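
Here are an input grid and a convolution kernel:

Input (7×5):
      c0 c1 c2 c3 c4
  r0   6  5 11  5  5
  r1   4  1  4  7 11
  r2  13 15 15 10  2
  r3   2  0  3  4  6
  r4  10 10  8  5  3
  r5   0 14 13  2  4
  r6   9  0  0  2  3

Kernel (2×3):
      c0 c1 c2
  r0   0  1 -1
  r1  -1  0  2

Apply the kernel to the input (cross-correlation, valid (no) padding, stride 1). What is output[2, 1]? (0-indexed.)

The receptive field on the input at this output position is [15 15 10 / 0 3 4]. Elementwise product with the kernel and sum: 15·1 + 10·-1 + 0·-1 + 4·2.

13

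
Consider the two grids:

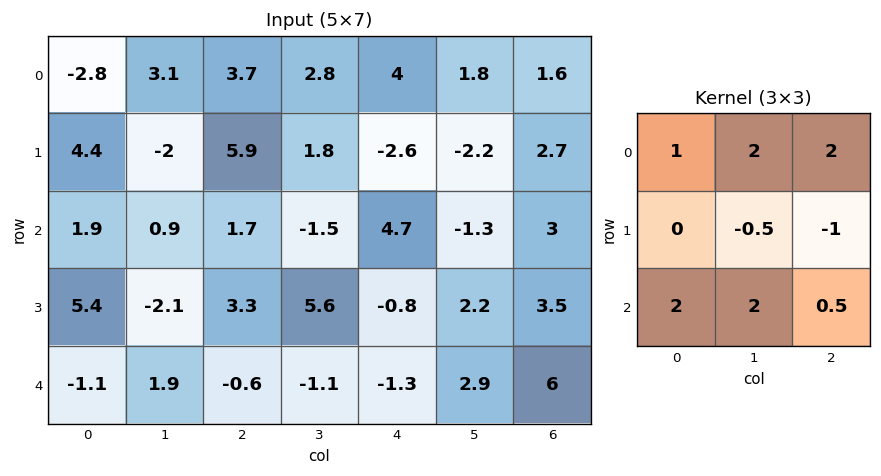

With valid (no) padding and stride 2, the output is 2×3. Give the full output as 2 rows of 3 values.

12.35 21.75 17.5
6.15 2.05 9.7

Output[0,0]: The receptive field on the input at this output position is [-2.8 3.1 3.7 / 4.4 -2 5.9 / 1.9 0.9 1.7]. Elementwise product with the kernel and sum: -2.8·1 + 3.1·2 + 3.7·2 + -2·-0.5 + 5.9·-1 + 1.9·2 + 0.9·2 + 1.7·0.5.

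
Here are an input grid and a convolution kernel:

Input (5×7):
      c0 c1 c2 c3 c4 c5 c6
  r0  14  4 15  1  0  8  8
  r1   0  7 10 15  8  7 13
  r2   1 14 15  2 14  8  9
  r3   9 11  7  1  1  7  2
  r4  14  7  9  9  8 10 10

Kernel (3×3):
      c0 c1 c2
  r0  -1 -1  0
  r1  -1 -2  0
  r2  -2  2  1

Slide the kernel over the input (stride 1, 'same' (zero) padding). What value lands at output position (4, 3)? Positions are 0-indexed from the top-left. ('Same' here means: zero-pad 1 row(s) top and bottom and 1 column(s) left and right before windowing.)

-35

The receptive field on the zero-padded input at this output position is [7 1 1 / 9 9 8 / 0 0 0]. Elementwise product with the kernel and sum: 7·-1 + 1·-1 + 9·-1 + 9·-2 + 0·-2 + 0·2 + 0·1.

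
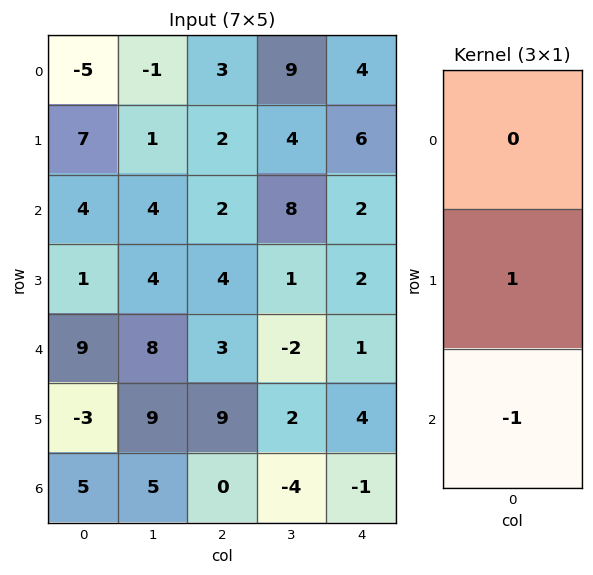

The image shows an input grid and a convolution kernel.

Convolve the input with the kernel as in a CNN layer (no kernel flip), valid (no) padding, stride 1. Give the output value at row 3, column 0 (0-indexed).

12

The receptive field on the input at this output position is [1 / 9 / -3]. Elementwise product with the kernel and sum: 9·1 + -3·-1.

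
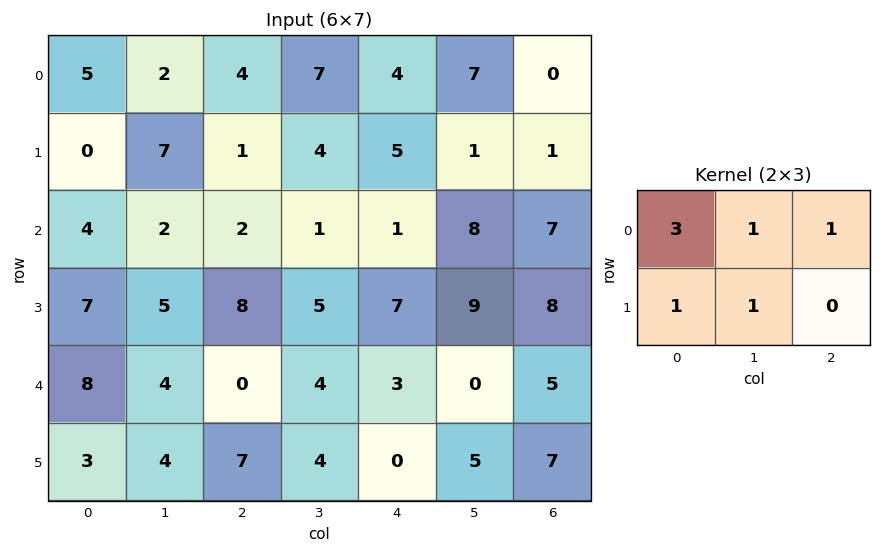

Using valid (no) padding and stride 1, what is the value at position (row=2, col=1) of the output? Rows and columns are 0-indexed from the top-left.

22

The receptive field on the input at this output position is [2 2 1 / 5 8 5]. Elementwise product with the kernel and sum: 2·3 + 2·1 + 1·1 + 5·1 + 8·1.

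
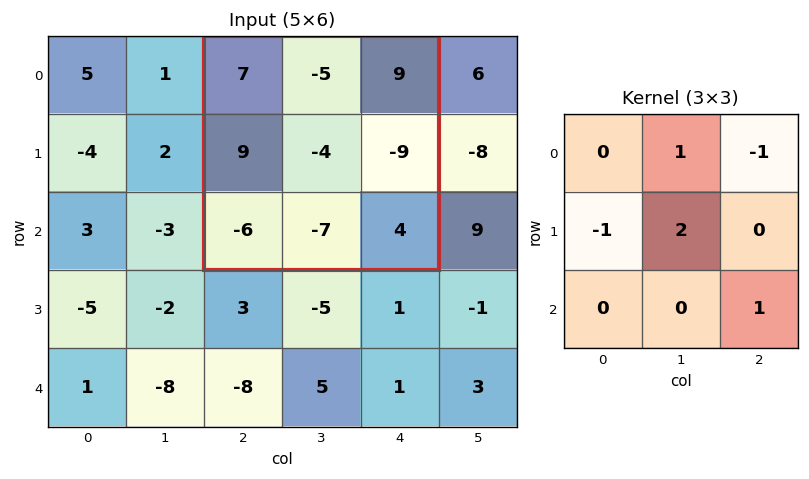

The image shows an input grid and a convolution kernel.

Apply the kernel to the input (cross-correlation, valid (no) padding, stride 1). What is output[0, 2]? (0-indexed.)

-27

The receptive field on the input at this output position is [7 -5 9 / 9 -4 -9 / -6 -7 4]. Elementwise product with the kernel and sum: -5·1 + 9·-1 + 9·-1 + -4·2 + 4·1.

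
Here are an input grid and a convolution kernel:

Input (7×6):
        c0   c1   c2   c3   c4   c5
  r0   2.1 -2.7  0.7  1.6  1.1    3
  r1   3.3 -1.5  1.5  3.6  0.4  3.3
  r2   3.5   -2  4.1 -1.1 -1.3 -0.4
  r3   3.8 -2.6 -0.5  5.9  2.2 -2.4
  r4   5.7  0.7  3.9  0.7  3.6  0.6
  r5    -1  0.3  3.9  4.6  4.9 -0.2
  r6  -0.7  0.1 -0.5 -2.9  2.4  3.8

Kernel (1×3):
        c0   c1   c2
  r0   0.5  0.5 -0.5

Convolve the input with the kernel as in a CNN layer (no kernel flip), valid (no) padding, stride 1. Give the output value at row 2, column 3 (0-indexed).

The receptive field on the input at this output position is [-1.1 -1.3 -0.4]. Elementwise product with the kernel and sum: -1.1·0.5 + -1.3·0.5 + -0.4·-0.5.

-1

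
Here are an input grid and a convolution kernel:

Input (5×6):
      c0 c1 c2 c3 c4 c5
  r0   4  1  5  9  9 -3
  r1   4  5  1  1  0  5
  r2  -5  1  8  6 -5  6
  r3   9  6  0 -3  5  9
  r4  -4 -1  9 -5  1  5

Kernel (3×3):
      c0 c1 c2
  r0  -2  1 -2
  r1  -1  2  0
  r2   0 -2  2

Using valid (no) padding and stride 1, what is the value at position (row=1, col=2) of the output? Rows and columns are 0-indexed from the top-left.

The receptive field on the input at this output position is [1 1 0 / 8 6 -5 / 0 -3 5]. Elementwise product with the kernel and sum: 1·-2 + 1·1 + 0·-2 + 8·-1 + 6·2 + -3·-2 + 5·2.

19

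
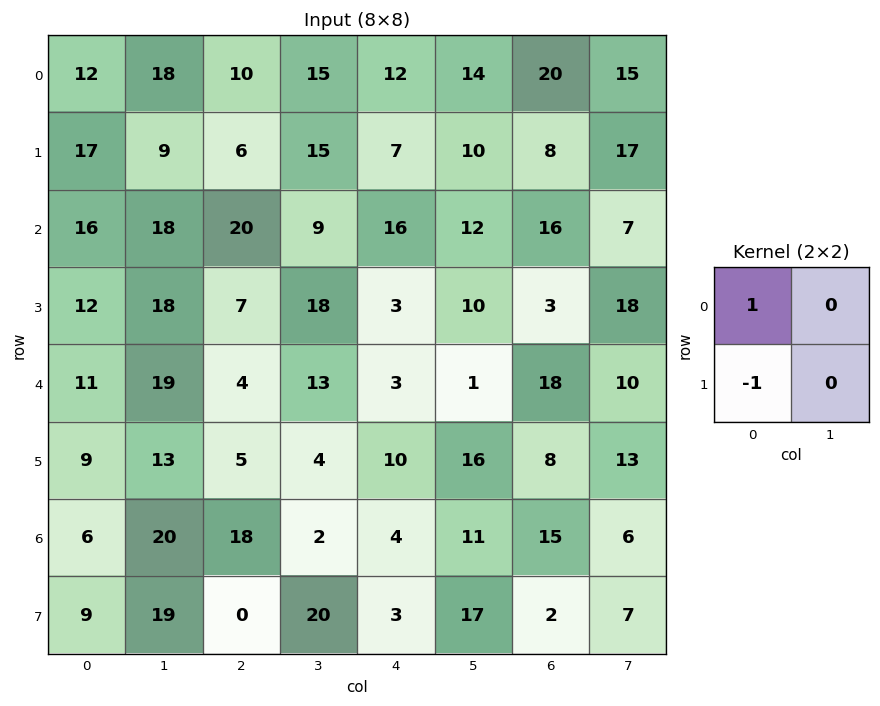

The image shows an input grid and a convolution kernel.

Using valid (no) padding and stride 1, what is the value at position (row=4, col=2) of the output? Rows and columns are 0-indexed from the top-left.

The receptive field on the input at this output position is [4 13 / 5 4]. Elementwise product with the kernel and sum: 4·1 + 5·-1.

-1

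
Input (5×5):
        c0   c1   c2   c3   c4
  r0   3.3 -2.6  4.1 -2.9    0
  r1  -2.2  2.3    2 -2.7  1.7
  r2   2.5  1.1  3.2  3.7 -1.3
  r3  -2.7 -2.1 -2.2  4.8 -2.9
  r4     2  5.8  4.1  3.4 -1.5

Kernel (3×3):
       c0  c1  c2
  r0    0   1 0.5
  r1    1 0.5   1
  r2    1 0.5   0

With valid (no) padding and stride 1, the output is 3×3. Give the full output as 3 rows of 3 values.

3.45 5.95 4.5
5.8 3.85 2.1
1.65 14.5 6.15

Output[0,0]: The receptive field on the input at this output position is [3.3 -2.6 4.1 / -2.2 2.3 2 / 2.5 1.1 3.2]. Elementwise product with the kernel and sum: -2.6·1 + 4.1·0.5 + -2.2·1 + 2.3·0.5 + 2·1 + 2.5·1 + 1.1·0.5.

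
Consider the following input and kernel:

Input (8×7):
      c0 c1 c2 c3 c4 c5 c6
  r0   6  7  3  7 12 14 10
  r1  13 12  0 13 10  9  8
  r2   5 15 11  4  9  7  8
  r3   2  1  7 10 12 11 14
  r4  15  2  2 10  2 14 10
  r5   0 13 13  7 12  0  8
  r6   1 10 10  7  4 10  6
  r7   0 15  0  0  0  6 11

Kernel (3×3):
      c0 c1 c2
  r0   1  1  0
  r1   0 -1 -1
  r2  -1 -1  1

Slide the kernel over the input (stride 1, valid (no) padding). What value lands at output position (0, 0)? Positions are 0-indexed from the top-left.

The receptive field on the input at this output position is [6 7 3 / 13 12 0 / 5 15 11]. Elementwise product with the kernel and sum: 6·1 + 7·1 + 12·-1 + 0·-1 + 5·-1 + 15·-1 + 11·1.

-8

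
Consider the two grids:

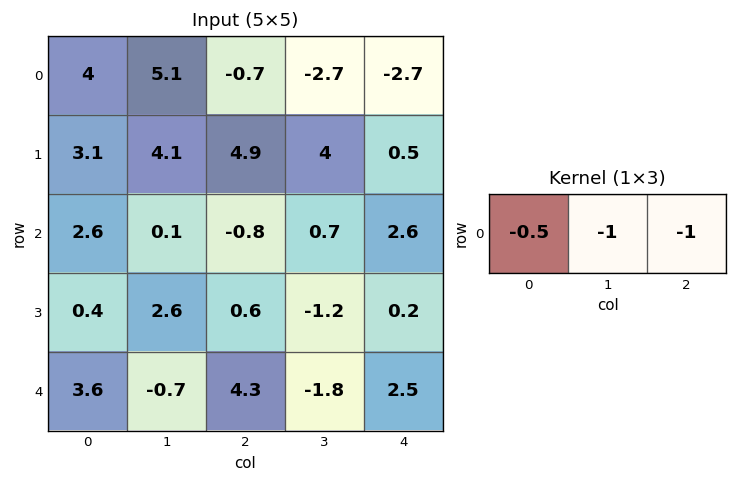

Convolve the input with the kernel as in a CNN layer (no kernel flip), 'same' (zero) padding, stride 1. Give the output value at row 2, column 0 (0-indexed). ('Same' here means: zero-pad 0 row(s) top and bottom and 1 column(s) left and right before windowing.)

-2.7

The receptive field on the zero-padded input at this output position is [0 2.6 0.1]. Elementwise product with the kernel and sum: 0·-0.5 + 2.6·-1 + 0.1·-1.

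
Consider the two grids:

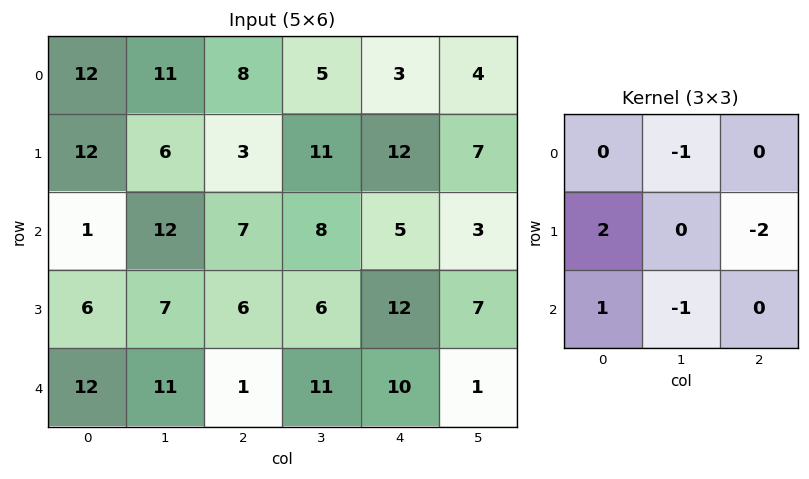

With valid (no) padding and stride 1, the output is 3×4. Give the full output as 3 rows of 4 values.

-4 -13 -24 8
-19 6 -7 -8
-11 5 -30 -6

Output[0,0]: The receptive field on the input at this output position is [12 11 8 / 12 6 3 / 1 12 7]. Elementwise product with the kernel and sum: 11·-1 + 12·2 + 3·-2 + 1·1 + 12·-1.
Output[0,1]: The receptive field on the input at this output position is [11 8 5 / 6 3 11 / 12 7 8]. Elementwise product with the kernel and sum: 8·-1 + 6·2 + 11·-2 + 12·1 + 7·-1.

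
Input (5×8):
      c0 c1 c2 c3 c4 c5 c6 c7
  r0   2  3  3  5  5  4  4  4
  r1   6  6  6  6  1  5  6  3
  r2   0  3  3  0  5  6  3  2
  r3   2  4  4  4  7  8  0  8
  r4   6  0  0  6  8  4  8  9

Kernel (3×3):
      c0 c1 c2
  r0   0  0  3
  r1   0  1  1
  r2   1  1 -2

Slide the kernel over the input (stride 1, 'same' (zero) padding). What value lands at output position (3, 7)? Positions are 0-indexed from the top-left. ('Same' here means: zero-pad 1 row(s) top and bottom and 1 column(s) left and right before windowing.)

The receptive field on the zero-padded input at this output position is [3 2 0 / 0 8 0 / 8 9 0]. Elementwise product with the kernel and sum: 0·3 + 8·1 + 0·1 + 8·1 + 9·1 + 0·-2.

25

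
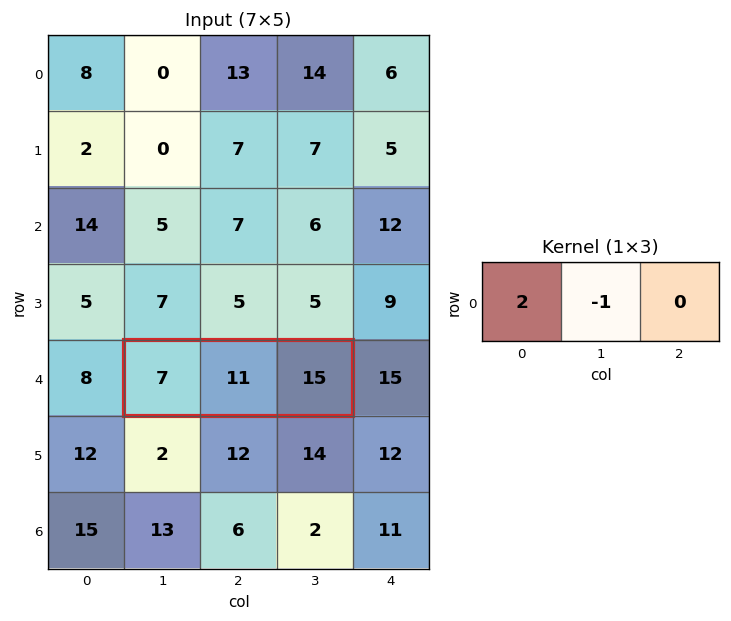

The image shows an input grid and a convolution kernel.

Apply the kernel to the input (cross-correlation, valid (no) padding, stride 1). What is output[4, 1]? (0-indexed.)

The receptive field on the input at this output position is [7 11 15]. Elementwise product with the kernel and sum: 7·2 + 11·-1.

3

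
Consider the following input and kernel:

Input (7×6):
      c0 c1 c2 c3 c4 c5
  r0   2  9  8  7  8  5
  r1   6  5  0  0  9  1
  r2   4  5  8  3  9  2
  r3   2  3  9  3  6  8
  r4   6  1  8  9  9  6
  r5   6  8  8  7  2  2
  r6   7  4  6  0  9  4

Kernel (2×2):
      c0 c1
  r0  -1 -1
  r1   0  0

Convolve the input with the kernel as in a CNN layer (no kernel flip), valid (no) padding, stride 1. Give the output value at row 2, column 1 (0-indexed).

-13

The receptive field on the input at this output position is [5 8 / 3 9]. Elementwise product with the kernel and sum: 5·-1 + 8·-1.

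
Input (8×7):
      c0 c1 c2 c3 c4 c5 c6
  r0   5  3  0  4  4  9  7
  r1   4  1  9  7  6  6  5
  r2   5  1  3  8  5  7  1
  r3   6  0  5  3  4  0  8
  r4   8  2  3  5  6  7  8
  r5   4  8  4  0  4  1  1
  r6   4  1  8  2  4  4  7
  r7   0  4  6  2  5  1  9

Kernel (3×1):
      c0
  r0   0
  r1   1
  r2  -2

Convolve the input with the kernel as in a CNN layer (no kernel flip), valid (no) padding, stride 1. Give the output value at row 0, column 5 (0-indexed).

-8

The receptive field on the input at this output position is [9 / 6 / 7]. Elementwise product with the kernel and sum: 6·1 + 7·-2.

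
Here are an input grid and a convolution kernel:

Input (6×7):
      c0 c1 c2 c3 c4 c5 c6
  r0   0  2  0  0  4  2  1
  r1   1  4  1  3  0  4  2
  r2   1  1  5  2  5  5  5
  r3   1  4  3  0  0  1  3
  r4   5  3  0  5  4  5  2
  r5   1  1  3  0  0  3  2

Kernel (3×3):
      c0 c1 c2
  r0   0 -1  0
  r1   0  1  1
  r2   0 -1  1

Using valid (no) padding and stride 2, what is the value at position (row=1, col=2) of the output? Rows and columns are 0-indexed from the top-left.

-4

The receptive field on the input at this output position is [5 5 5 / 0 1 3 / 4 5 2]. Elementwise product with the kernel and sum: 5·-1 + 1·1 + 3·1 + 5·-1 + 2·1.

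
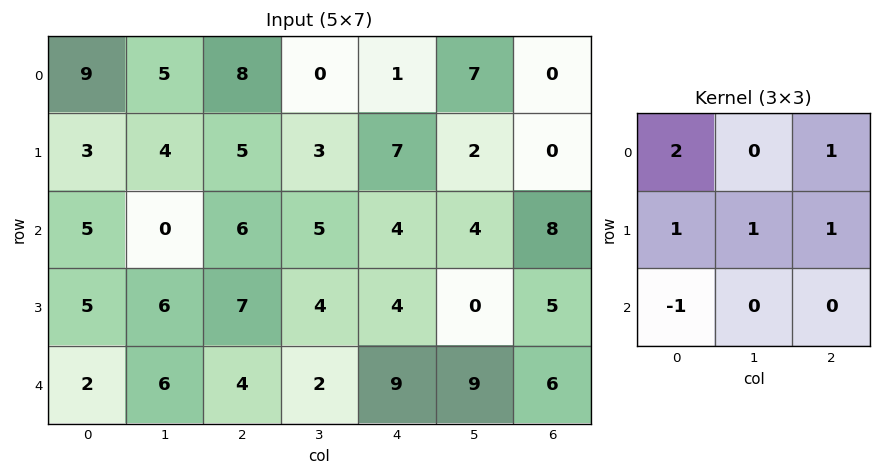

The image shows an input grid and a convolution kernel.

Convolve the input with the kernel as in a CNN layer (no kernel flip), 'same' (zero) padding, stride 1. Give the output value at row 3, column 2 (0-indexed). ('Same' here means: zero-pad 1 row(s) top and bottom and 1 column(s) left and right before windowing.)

16

The receptive field on the zero-padded input at this output position is [0 6 5 / 6 7 4 / 6 4 2]. Elementwise product with the kernel and sum: 0·2 + 5·1 + 6·1 + 7·1 + 4·1 + 6·-1.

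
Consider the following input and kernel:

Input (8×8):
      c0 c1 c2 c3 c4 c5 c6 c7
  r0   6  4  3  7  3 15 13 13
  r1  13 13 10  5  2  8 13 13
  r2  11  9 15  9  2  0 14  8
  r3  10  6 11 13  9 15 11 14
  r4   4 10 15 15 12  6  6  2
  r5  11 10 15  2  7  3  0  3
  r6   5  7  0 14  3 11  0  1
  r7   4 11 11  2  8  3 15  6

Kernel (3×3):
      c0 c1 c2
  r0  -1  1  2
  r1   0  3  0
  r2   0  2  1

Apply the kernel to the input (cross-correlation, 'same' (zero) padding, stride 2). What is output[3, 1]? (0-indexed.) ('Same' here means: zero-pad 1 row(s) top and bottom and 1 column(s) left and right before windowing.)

The receptive field on the zero-padded input at this output position is [10 15 2 / 7 0 14 / 11 11 2]. Elementwise product with the kernel and sum: 10·-1 + 15·1 + 2·2 + 0·3 + 11·2 + 2·1.

33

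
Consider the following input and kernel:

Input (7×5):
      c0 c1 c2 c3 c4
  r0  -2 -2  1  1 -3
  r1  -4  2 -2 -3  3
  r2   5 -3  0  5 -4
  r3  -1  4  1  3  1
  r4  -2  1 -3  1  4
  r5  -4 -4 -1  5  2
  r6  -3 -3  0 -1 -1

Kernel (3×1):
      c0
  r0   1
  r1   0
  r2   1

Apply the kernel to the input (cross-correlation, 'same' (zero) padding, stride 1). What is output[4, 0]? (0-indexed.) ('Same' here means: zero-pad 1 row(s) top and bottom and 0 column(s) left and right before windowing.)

The receptive field on the zero-padded input at this output position is [-1 / -2 / -4]. Elementwise product with the kernel and sum: -1·1 + -4·1.

-5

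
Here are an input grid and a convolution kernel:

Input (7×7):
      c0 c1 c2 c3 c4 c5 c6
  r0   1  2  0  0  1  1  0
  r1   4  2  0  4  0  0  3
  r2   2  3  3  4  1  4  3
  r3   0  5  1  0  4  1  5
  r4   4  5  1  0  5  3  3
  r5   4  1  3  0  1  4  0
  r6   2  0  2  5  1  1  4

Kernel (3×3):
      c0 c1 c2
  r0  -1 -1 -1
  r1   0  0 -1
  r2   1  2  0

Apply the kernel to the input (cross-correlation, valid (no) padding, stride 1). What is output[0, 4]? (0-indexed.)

The receptive field on the input at this output position is [1 1 0 / 0 0 3 / 1 4 3]. Elementwise product with the kernel and sum: 1·-1 + 1·-1 + 0·-1 + 3·-1 + 1·1 + 4·2.

4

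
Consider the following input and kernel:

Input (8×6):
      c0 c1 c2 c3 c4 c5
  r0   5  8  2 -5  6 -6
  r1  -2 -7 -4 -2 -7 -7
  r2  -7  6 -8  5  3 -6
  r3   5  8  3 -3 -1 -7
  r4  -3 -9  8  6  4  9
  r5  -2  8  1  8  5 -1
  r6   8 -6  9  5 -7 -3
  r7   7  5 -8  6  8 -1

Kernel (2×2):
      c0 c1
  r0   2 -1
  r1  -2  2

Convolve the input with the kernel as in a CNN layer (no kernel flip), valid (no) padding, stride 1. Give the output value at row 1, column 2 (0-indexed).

20

The receptive field on the input at this output position is [-4 -2 / -8 5]. Elementwise product with the kernel and sum: -4·2 + -2·-1 + -8·-2 + 5·2.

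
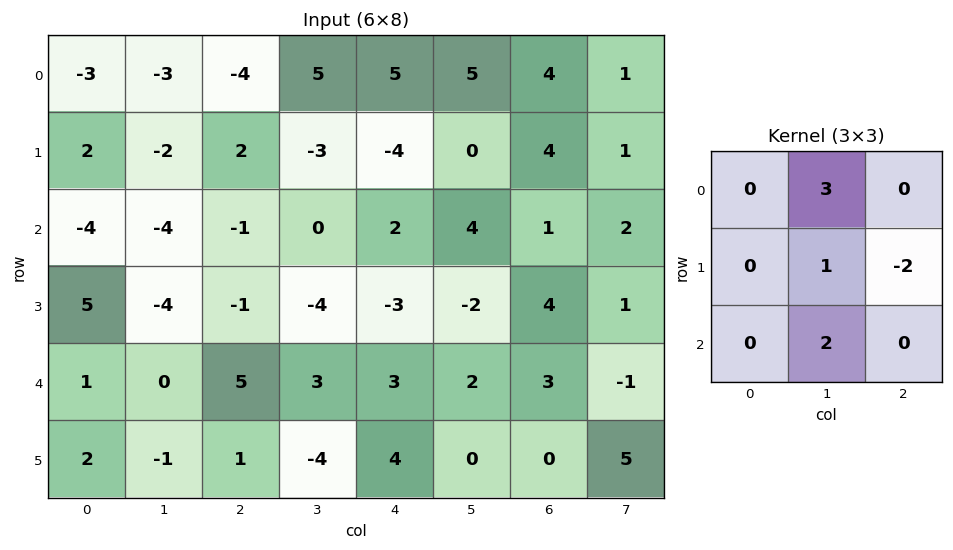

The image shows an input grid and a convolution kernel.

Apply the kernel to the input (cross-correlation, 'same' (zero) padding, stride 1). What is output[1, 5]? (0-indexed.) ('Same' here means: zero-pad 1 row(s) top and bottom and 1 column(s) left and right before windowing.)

The receptive field on the zero-padded input at this output position is [5 5 4 / -4 0 4 / 2 4 1]. Elementwise product with the kernel and sum: 5·3 + 0·1 + 4·-2 + 4·2.

15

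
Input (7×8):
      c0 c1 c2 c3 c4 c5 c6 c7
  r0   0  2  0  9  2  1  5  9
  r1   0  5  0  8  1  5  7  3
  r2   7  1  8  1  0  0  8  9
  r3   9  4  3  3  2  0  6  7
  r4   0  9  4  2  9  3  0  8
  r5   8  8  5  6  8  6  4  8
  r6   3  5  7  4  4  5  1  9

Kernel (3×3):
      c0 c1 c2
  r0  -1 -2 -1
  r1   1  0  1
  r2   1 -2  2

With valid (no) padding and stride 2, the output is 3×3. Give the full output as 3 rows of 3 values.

Output[0,0]: The receptive field on the input at this output position is [0 2 0 / 0 5 0 / 7 1 8]. Elementwise product with the kernel and sum: 0·-1 + 2·-2 + 0·-1 + 0·1 + 0·1 + 7·1 + 1·-2 + 8·2.

17 -13 15
-15 13 3
-2 3 -7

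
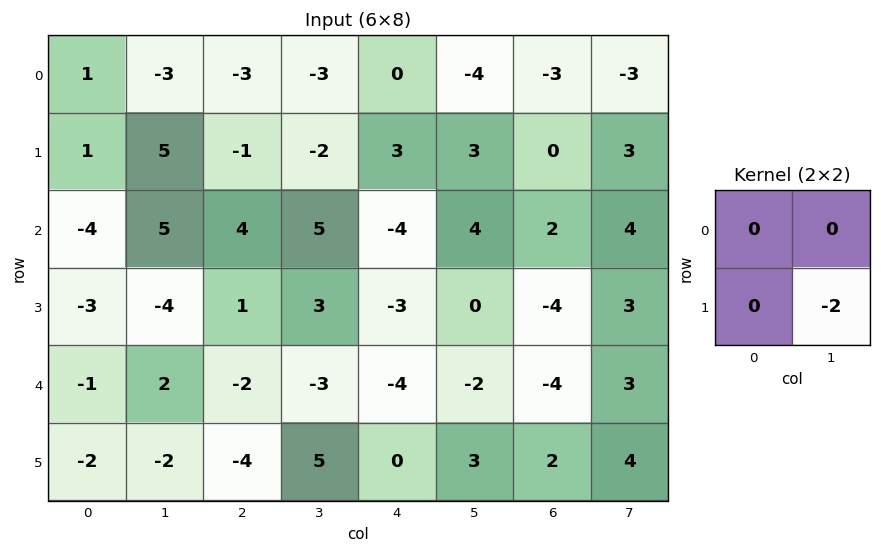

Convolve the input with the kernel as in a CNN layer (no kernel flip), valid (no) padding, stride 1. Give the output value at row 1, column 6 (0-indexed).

The receptive field on the input at this output position is [0 3 / 2 4]. Elementwise product with the kernel and sum: 4·-2.

-8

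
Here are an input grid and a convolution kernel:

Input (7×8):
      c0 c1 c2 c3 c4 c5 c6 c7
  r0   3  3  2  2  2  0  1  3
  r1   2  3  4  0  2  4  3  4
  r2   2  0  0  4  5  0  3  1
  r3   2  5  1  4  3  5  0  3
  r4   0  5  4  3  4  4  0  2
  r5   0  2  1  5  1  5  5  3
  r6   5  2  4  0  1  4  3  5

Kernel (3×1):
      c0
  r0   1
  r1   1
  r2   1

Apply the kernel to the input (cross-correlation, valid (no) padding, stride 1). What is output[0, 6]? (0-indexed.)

The receptive field on the input at this output position is [1 / 3 / 3]. Elementwise product with the kernel and sum: 1·1 + 3·1 + 3·1.

7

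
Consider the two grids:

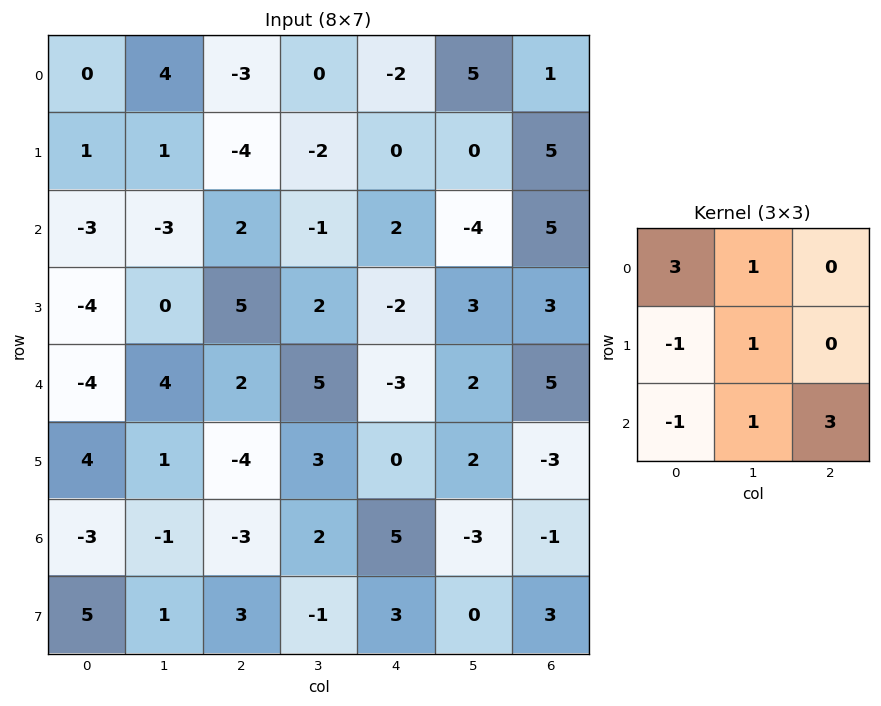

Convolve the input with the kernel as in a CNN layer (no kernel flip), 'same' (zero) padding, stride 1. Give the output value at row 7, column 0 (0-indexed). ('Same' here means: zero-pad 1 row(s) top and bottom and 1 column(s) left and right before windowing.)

The receptive field on the zero-padded input at this output position is [0 -3 -1 / 0 5 1 / 0 0 0]. Elementwise product with the kernel and sum: 0·3 + -3·1 + 0·-1 + 5·1 + 0·-1 + 0·1 + 0·3.

2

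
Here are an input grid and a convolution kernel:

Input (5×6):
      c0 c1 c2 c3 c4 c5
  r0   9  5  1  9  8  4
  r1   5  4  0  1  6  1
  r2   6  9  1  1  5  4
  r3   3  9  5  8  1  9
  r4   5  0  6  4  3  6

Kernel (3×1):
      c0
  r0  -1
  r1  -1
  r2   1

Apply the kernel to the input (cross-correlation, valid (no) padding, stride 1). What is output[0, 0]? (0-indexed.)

The receptive field on the input at this output position is [9 / 5 / 6]. Elementwise product with the kernel and sum: 9·-1 + 5·-1 + 6·1.

-8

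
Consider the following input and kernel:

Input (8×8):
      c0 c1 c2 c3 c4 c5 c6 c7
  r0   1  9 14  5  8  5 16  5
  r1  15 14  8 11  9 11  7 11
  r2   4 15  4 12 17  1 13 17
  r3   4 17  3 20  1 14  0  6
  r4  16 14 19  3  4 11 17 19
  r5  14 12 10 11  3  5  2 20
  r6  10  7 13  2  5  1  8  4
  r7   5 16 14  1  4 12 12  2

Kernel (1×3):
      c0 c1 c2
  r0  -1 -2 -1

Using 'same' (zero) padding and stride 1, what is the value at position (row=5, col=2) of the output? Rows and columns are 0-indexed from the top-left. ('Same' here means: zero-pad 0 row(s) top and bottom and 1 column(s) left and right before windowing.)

-43

The receptive field on the zero-padded input at this output position is [12 10 11]. Elementwise product with the kernel and sum: 12·-1 + 10·-2 + 11·-1.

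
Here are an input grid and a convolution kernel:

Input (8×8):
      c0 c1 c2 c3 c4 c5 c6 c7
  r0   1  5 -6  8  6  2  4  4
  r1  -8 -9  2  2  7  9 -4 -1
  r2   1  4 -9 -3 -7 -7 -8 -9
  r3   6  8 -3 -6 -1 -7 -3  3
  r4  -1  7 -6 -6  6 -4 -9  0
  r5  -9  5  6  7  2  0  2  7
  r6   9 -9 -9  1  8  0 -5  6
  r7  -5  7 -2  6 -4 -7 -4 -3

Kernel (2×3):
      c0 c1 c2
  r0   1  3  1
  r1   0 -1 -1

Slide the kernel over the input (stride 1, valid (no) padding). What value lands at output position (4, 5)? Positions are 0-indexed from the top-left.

The receptive field on the input at this output position is [-4 -9 0 / 0 2 7]. Elementwise product with the kernel and sum: -4·1 + -9·3 + 0·1 + 2·-1 + 7·-1.

-40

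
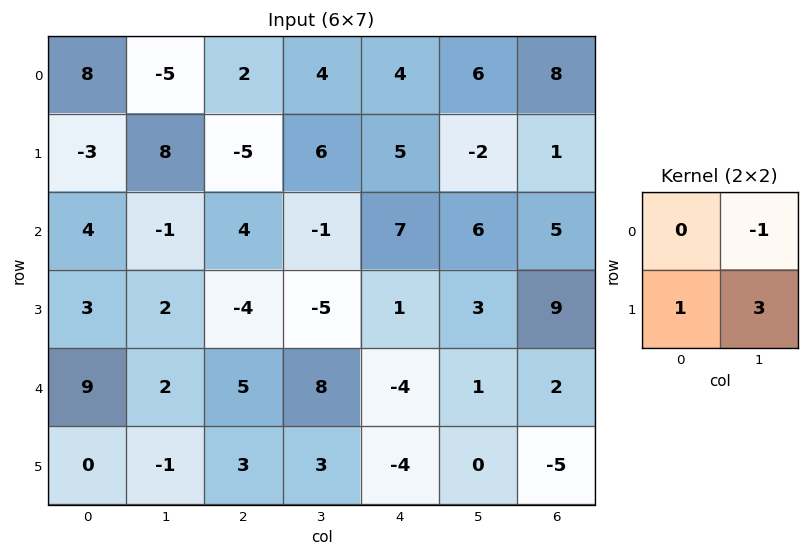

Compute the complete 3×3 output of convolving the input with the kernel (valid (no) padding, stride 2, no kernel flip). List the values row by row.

Output[0,0]: The receptive field on the input at this output position is [8 -5 / -3 8]. Elementwise product with the kernel and sum: -5·-1 + -3·1 + 8·3.

26 9 -7
10 -18 4
-5 4 -5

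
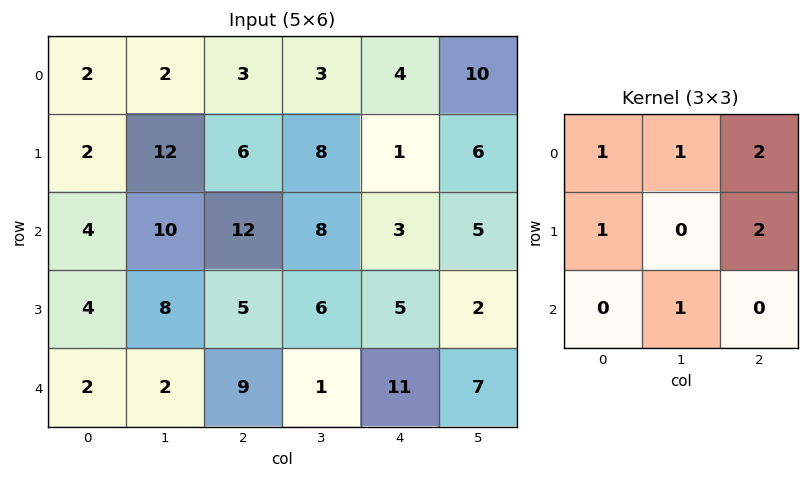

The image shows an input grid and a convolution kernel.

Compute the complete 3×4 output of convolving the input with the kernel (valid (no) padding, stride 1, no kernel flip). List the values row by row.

34 51 30 50
62 65 40 44
54 67 42 42

Output[0,0]: The receptive field on the input at this output position is [2 2 3 / 2 12 6 / 4 10 12]. Elementwise product with the kernel and sum: 2·1 + 2·1 + 3·2 + 2·1 + 6·2 + 10·1.
Output[0,1]: The receptive field on the input at this output position is [2 3 3 / 12 6 8 / 10 12 8]. Elementwise product with the kernel and sum: 2·1 + 3·1 + 3·2 + 12·1 + 8·2 + 12·1.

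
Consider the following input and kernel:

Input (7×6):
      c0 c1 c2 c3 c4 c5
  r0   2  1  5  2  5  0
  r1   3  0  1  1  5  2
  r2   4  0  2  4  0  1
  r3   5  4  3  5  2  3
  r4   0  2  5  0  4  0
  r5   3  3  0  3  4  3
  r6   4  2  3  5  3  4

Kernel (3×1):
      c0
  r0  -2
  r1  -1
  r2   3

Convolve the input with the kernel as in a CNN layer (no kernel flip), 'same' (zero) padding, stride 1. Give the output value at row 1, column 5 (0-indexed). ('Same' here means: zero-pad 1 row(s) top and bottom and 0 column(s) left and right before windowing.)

The receptive field on the zero-padded input at this output position is [0 / 2 / 1]. Elementwise product with the kernel and sum: 0·-2 + 2·-1 + 1·3.

1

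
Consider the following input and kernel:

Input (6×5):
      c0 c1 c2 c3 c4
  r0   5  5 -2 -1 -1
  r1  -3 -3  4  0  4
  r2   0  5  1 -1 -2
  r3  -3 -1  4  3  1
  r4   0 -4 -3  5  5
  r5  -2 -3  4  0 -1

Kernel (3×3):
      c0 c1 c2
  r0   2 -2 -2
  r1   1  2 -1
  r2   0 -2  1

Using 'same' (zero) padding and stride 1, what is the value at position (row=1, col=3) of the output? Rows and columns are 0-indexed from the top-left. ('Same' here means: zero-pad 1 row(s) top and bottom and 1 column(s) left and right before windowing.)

0

The receptive field on the zero-padded input at this output position is [-2 -1 -1 / 4 0 4 / 1 -1 -2]. Elementwise product with the kernel and sum: -2·2 + -1·-2 + -1·-2 + 4·1 + 0·2 + 4·-1 + -1·-2 + -2·1.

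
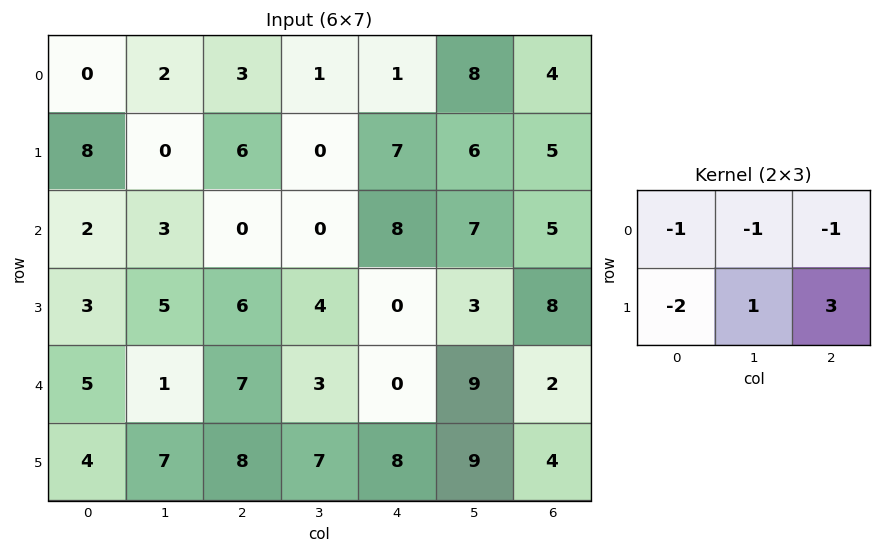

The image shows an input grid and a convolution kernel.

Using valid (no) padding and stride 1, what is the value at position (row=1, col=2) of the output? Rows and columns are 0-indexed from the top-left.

The receptive field on the input at this output position is [6 0 7 / 0 0 8]. Elementwise product with the kernel and sum: 6·-1 + 0·-1 + 7·-1 + 0·-2 + 0·1 + 8·3.

11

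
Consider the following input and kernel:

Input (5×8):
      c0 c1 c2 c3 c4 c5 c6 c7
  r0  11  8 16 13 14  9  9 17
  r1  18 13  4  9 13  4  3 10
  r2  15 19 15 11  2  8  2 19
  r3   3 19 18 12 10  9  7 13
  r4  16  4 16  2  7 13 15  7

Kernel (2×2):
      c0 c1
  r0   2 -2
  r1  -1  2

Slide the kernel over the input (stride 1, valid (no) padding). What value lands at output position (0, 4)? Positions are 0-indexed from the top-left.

5

The receptive field on the input at this output position is [14 9 / 13 4]. Elementwise product with the kernel and sum: 14·2 + 9·-2 + 13·-1 + 4·2.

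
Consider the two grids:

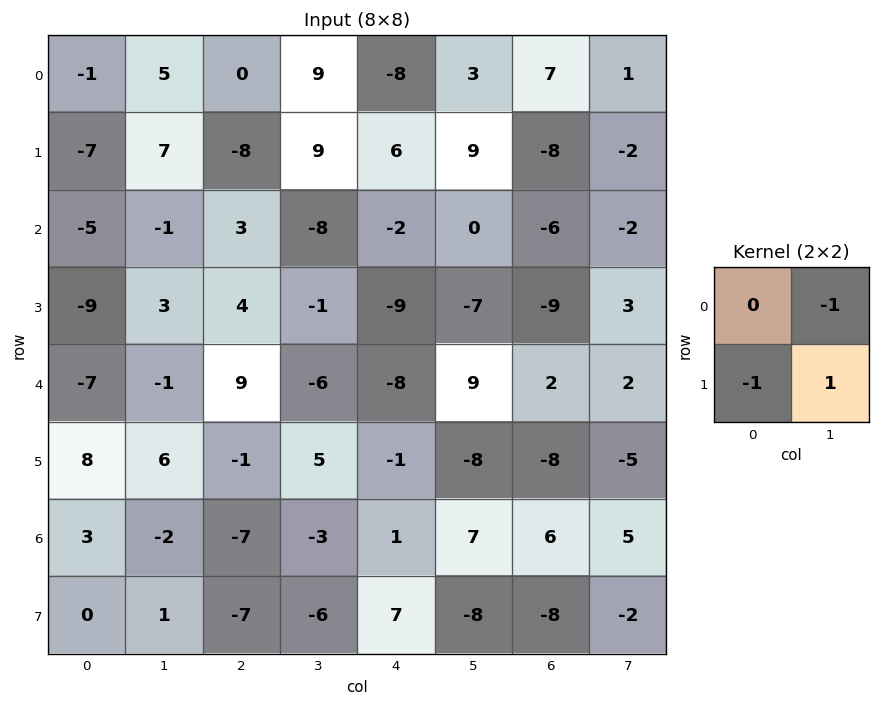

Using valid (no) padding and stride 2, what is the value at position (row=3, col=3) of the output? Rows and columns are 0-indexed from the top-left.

1

The receptive field on the input at this output position is [6 5 / -8 -2]. Elementwise product with the kernel and sum: 5·-1 + -8·-1 + -2·1.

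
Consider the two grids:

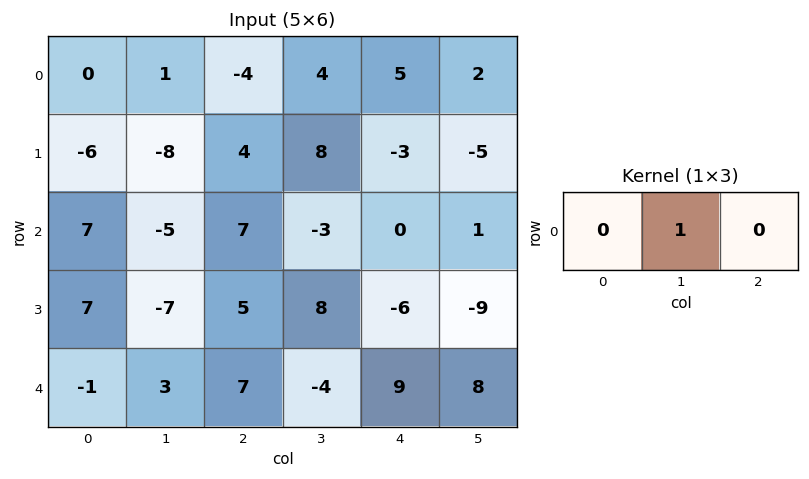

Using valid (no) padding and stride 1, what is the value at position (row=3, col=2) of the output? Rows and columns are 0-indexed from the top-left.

8

The receptive field on the input at this output position is [5 8 -6]. Elementwise product with the kernel and sum: 8·1.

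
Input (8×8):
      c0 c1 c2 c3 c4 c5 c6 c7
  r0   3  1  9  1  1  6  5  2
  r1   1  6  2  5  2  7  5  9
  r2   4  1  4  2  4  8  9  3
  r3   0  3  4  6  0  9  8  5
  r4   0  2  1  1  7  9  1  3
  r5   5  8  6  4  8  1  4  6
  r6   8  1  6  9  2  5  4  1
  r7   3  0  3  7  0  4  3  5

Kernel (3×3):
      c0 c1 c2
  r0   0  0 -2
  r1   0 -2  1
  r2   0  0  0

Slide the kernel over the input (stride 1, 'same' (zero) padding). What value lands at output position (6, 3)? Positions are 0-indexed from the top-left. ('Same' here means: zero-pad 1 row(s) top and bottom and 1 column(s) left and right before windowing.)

The receptive field on the zero-padded input at this output position is [6 4 8 / 6 9 2 / 3 7 0]. Elementwise product with the kernel and sum: 8·-2 + 9·-2 + 2·1.

-32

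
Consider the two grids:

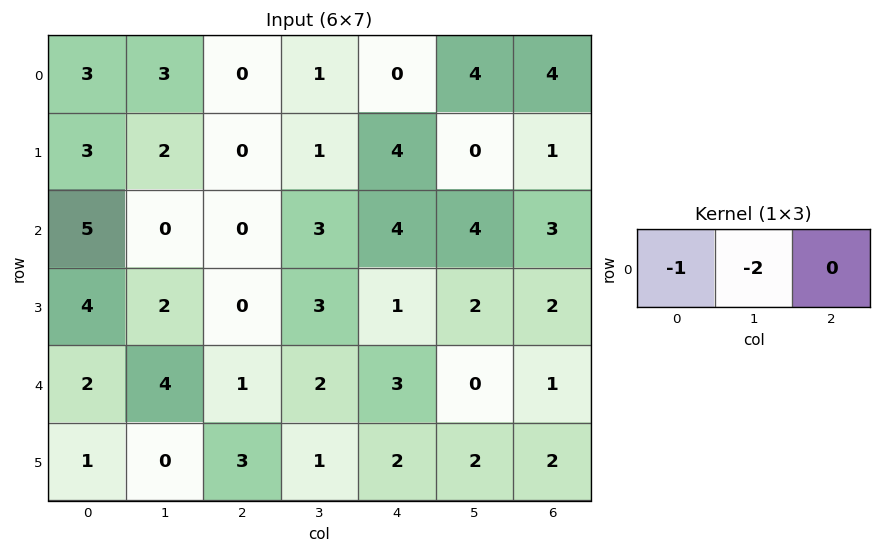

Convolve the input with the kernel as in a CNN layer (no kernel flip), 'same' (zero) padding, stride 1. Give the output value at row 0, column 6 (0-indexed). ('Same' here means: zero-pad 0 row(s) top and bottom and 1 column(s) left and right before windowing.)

The receptive field on the zero-padded input at this output position is [4 4 0]. Elementwise product with the kernel and sum: 4·-1 + 4·-2.

-12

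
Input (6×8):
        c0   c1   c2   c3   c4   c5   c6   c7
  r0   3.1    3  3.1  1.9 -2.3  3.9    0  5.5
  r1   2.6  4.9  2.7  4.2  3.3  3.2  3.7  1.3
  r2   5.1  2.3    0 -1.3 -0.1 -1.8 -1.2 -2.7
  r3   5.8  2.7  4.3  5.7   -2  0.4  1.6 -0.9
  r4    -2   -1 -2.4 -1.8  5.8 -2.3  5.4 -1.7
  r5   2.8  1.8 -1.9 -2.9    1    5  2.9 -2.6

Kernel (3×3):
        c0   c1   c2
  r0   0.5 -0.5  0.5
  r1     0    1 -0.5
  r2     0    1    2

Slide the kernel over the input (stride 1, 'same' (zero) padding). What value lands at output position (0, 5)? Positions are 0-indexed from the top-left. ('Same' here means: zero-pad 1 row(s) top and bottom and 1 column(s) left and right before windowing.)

14.5

The receptive field on the zero-padded input at this output position is [0 0 0 / -2.3 3.9 0 / 3.3 3.2 3.7]. Elementwise product with the kernel and sum: 0·0.5 + 0·-0.5 + 0·0.5 + 3.9·1 + 0·-0.5 + 3.2·1 + 3.7·2.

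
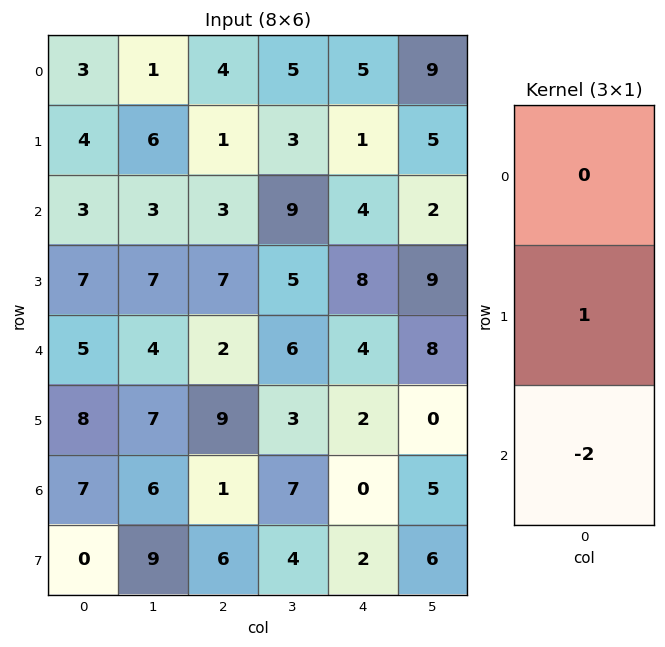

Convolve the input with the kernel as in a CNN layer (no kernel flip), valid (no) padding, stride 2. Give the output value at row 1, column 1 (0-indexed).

3

The receptive field on the input at this output position is [3 / 7 / 2]. Elementwise product with the kernel and sum: 7·1 + 2·-2.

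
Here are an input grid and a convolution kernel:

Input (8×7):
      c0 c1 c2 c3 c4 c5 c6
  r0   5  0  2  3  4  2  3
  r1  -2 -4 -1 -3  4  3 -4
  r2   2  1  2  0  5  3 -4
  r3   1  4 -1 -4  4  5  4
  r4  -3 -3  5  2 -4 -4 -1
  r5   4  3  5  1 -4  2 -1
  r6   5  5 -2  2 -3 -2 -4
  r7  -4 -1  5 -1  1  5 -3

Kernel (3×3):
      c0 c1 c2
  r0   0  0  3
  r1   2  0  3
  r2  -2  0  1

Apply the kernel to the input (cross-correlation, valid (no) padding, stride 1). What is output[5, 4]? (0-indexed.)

-26

The receptive field on the input at this output position is [-4 2 -1 / -3 -2 -4 / 1 5 -3]. Elementwise product with the kernel and sum: -1·3 + -3·2 + -4·3 + 1·-2 + -3·1.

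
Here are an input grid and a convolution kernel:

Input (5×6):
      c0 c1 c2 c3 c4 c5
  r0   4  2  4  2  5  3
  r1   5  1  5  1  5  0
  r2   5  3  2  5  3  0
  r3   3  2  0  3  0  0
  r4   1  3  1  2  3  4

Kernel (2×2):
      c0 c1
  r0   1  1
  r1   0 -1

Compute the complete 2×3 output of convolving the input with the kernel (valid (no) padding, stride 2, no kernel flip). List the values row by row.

Output[0,0]: The receptive field on the input at this output position is [4 2 / 5 1]. Elementwise product with the kernel and sum: 4·1 + 2·1 + 1·-1.

5 5 8
6 4 3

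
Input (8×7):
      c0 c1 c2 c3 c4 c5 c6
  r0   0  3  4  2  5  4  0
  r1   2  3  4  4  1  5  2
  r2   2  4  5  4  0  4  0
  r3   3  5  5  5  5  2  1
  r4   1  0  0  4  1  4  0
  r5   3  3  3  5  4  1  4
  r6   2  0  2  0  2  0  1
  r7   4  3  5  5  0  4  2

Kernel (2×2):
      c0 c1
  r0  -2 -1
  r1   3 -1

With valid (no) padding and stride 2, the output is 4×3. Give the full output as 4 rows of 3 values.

Output[0,0]: The receptive field on the input at this output position is [0 3 / 2 3]. Elementwise product with the kernel and sum: 0·-2 + 3·-1 + 2·3 + 3·-1.
Output[0,1]: The receptive field on the input at this output position is [4 2 / 4 4]. Elementwise product with the kernel and sum: 4·-2 + 2·-1 + 4·3 + 4·-1.

0 -2 -16
-4 -4 9
4 0 5
5 6 -8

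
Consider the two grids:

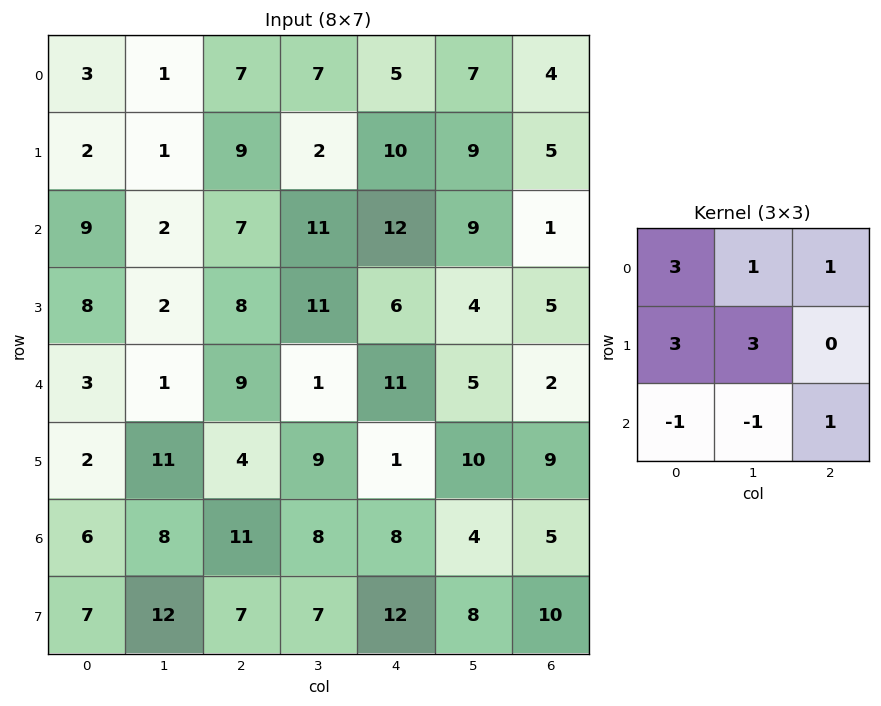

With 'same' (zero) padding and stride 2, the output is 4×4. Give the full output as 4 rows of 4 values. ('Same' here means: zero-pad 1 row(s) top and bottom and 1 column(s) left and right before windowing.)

Output[0,0]: The receptive field on the zero-padded input at this output position is [0 0 0 / 0 3 1 / 0 2 1]. Elementwise product with the kernel and sum: 0·3 + 0·1 + 0·1 + 0·3 + 3·3 + 0·-1 + 2·-1 + 1·1.

8 16 33 19
24 42 81 53
28 49 79 19
36 91 75 48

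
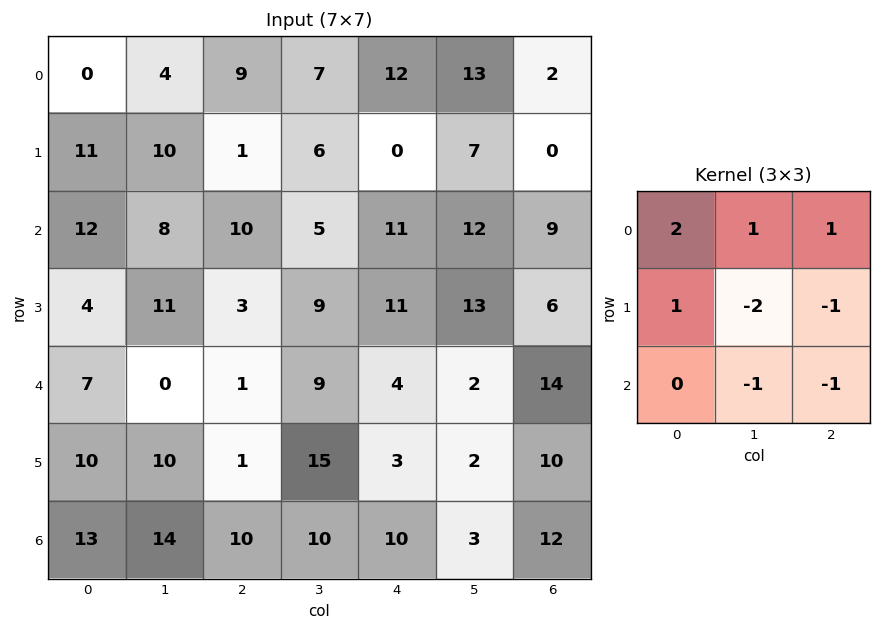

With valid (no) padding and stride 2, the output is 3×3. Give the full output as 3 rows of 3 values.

Output[0,0]: The receptive field on the input at this output position is [0 4 9 / 11 10 1 / 12 8 10]. Elementwise product with the kernel and sum: 0·2 + 4·1 + 9·1 + 11·1 + 10·-2 + 1·-1 + 8·-1 + 10·-1.

-15 10 4
20 -3 6
-20 -37 -2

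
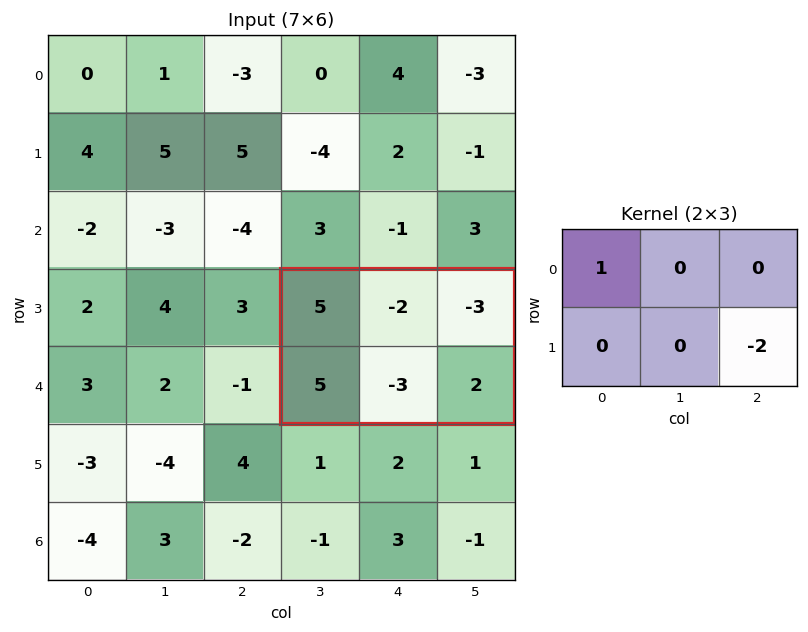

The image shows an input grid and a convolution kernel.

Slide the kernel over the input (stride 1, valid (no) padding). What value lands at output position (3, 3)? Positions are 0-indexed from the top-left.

1

The receptive field on the input at this output position is [5 -2 -3 / 5 -3 2]. Elementwise product with the kernel and sum: 5·1 + 2·-2.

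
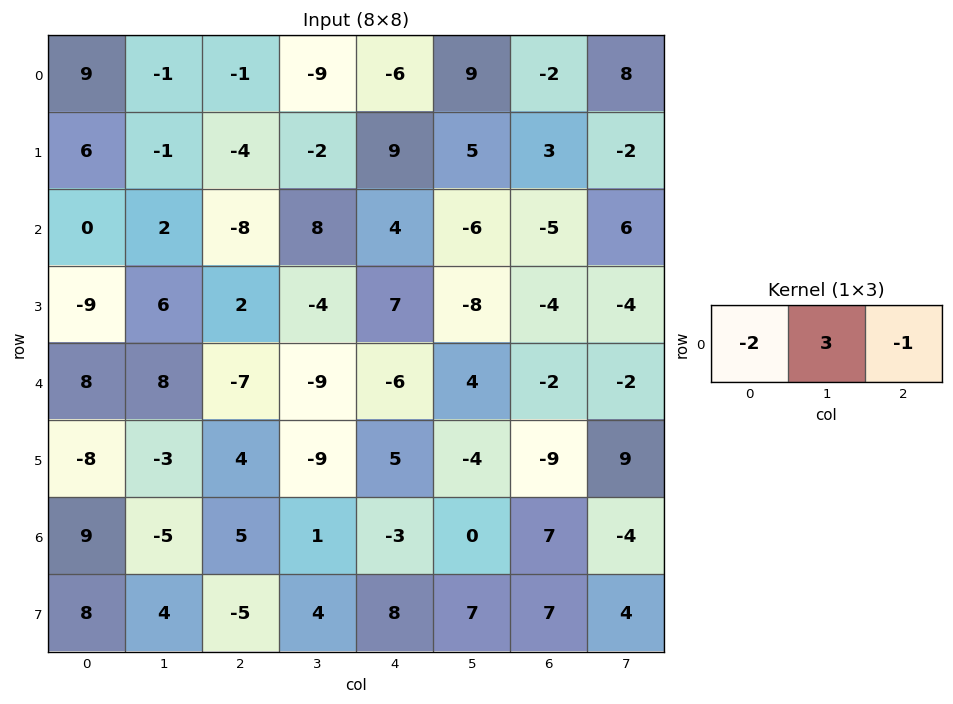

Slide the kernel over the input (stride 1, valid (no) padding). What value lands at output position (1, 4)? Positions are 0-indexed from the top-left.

The receptive field on the input at this output position is [9 5 3]. Elementwise product with the kernel and sum: 9·-2 + 5·3 + 3·-1.

-6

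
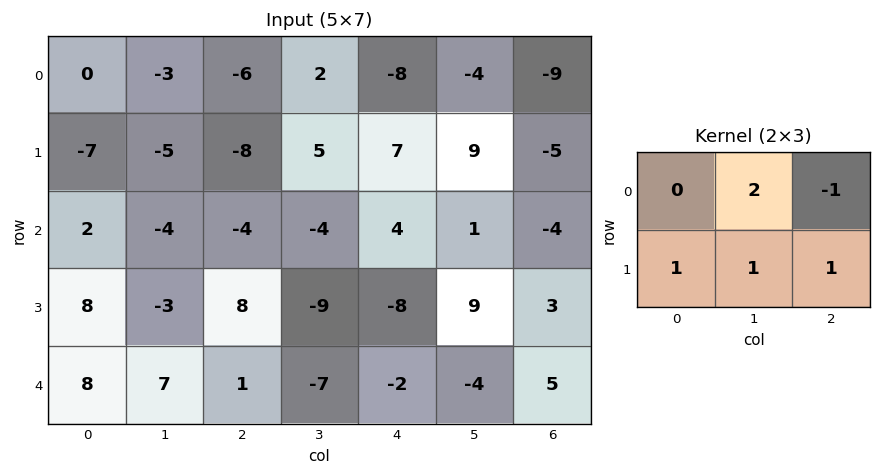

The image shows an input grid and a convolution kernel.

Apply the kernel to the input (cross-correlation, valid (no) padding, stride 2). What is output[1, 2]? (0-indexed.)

The receptive field on the input at this output position is [4 1 -4 / -8 9 3]. Elementwise product with the kernel and sum: 1·2 + -4·-1 + -8·1 + 9·1 + 3·1.

10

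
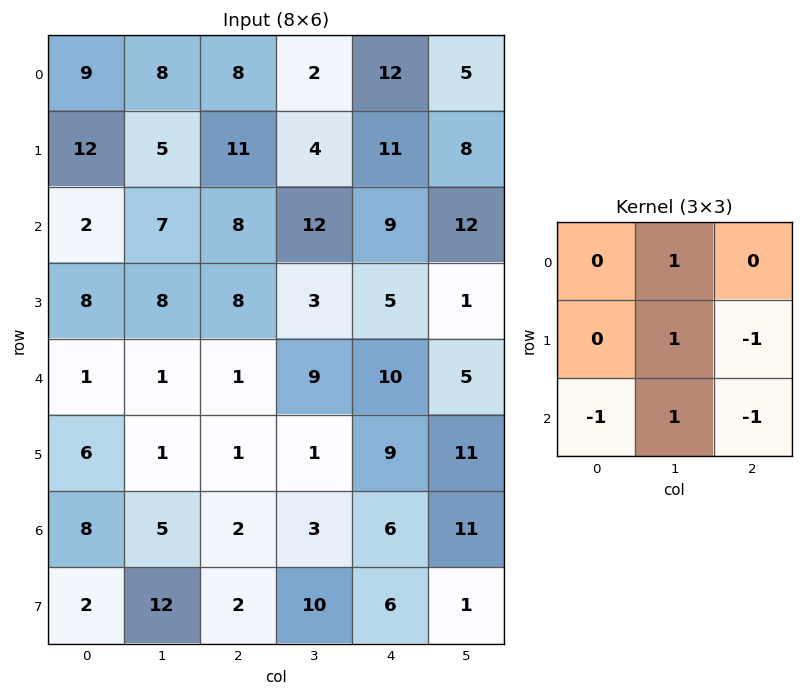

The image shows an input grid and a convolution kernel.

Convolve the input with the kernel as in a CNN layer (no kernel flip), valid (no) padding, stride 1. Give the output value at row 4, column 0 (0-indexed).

-4

The receptive field on the input at this output position is [1 1 1 / 6 1 1 / 8 5 2]. Elementwise product with the kernel and sum: 1·1 + 1·1 + 1·-1 + 8·-1 + 5·1 + 2·-1.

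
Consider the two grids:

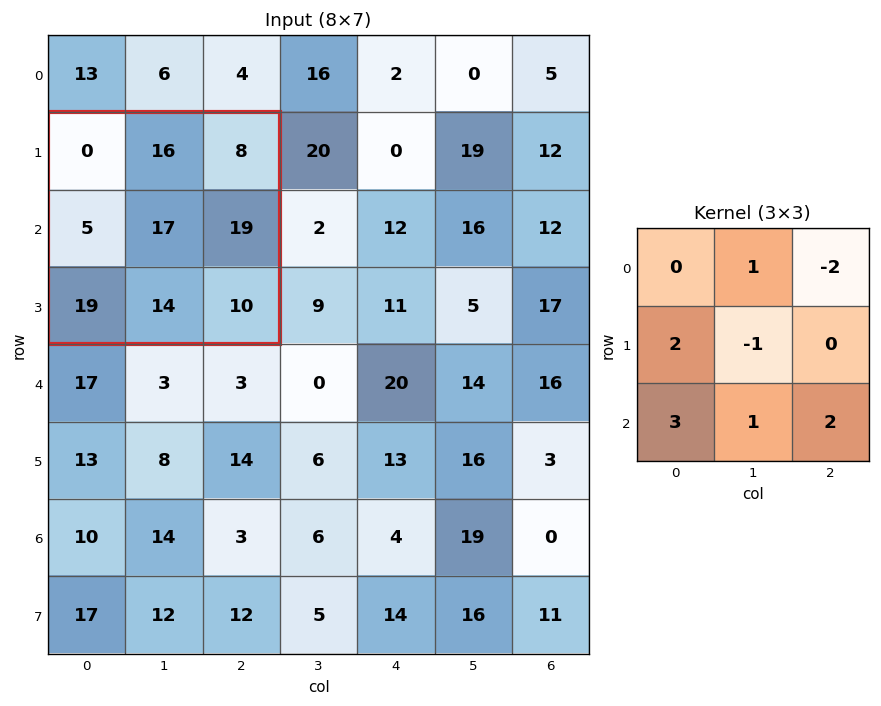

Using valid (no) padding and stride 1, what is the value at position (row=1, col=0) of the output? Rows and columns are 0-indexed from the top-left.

The receptive field on the input at this output position is [0 16 8 / 5 17 19 / 19 14 10]. Elementwise product with the kernel and sum: 16·1 + 8·-2 + 5·2 + 17·-1 + 19·3 + 14·1 + 10·2.

84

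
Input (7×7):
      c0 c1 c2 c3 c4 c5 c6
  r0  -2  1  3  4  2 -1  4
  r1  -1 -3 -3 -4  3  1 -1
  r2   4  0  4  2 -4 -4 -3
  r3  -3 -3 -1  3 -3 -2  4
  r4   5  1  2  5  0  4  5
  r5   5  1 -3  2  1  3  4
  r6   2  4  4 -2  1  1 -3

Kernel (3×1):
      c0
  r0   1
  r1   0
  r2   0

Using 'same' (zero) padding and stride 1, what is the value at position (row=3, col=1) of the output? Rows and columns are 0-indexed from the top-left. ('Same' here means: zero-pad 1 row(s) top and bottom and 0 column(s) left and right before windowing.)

0

The receptive field on the zero-padded input at this output position is [0 / -3 / 1]. Elementwise product with the kernel and sum: 0·1.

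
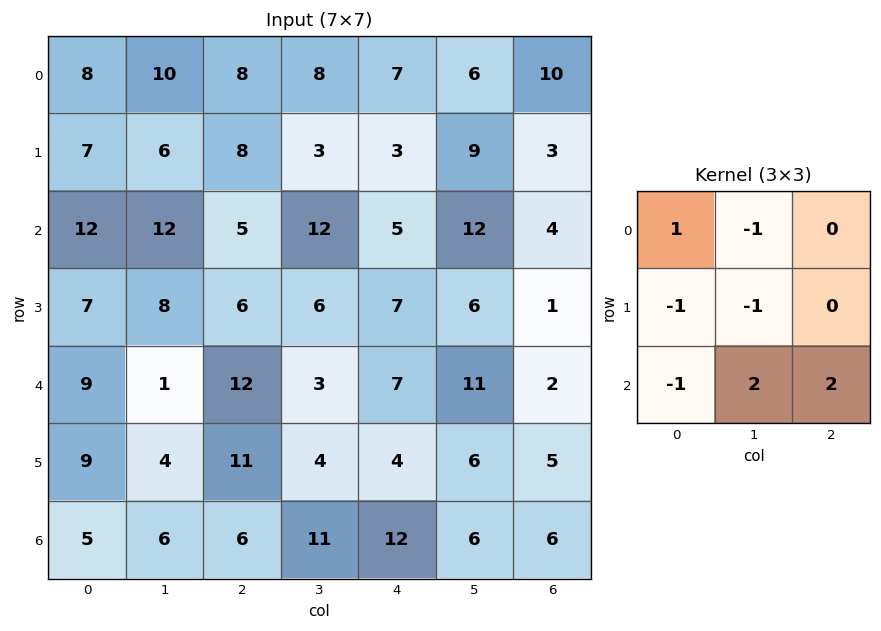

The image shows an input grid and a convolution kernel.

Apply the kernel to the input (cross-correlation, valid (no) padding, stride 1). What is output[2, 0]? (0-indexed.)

2

The receptive field on the input at this output position is [12 12 5 / 7 8 6 / 9 1 12]. Elementwise product with the kernel and sum: 12·1 + 12·-1 + 7·-1 + 8·-1 + 9·-1 + 1·2 + 12·2.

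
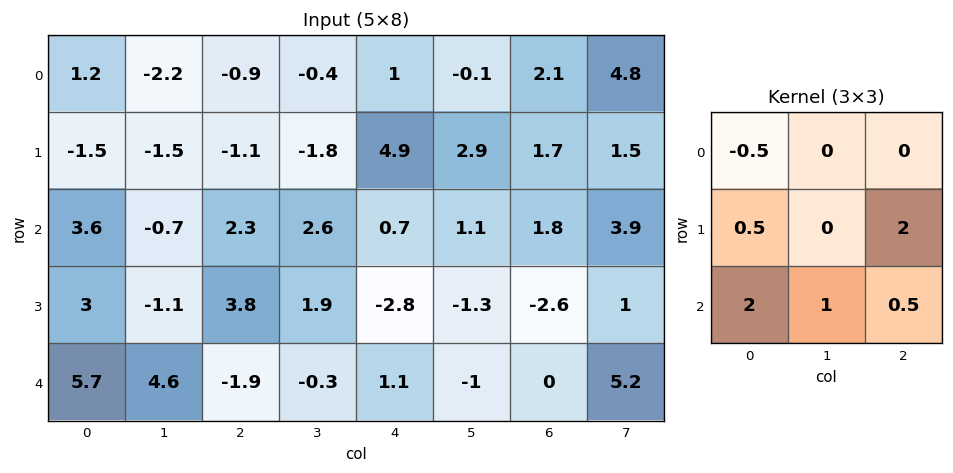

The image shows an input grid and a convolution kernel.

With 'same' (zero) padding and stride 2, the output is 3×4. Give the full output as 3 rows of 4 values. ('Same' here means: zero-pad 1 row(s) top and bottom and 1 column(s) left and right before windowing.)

Output[0,0]: The receptive field on the zero-padded input at this output position is [0 0 0 / 0 1.2 -2.2 / 0 -1.5 -1.5]. Elementwise product with the kernel and sum: 0·-0.5 + 0·0.5 + -2.2·2 + 0·2 + -1.5·1 + -1.5·0.5.
Output[0,1]: The receptive field on the zero-padded input at this output position is [0 0 0 / -2.2 -0.9 -0.4 / -1.5 -1.1 -1.8]. Elementwise product with the kernel and sum: 0·-0.5 + -2.2·0.5 + -0.4·2 + -1.5·2 + -1.1·1 + -1.8·0.5.

-6.65 -6.9 2.35 17.8
1.05 8.15 4.75 2.2
9.2 2.25 -3.1 10.55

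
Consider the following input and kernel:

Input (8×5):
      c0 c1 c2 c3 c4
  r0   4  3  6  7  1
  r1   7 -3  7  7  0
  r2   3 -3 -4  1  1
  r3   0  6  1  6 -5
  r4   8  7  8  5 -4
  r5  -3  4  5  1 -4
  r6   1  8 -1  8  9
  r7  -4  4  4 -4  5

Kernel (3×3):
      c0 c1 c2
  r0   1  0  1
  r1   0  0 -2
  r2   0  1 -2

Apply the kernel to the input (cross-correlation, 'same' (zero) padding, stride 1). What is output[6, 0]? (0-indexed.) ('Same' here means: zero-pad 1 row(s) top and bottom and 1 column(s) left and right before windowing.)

-24

The receptive field on the zero-padded input at this output position is [0 -3 4 / 0 1 8 / 0 -4 4]. Elementwise product with the kernel and sum: 0·1 + 4·1 + 8·-2 + -4·1 + 4·-2.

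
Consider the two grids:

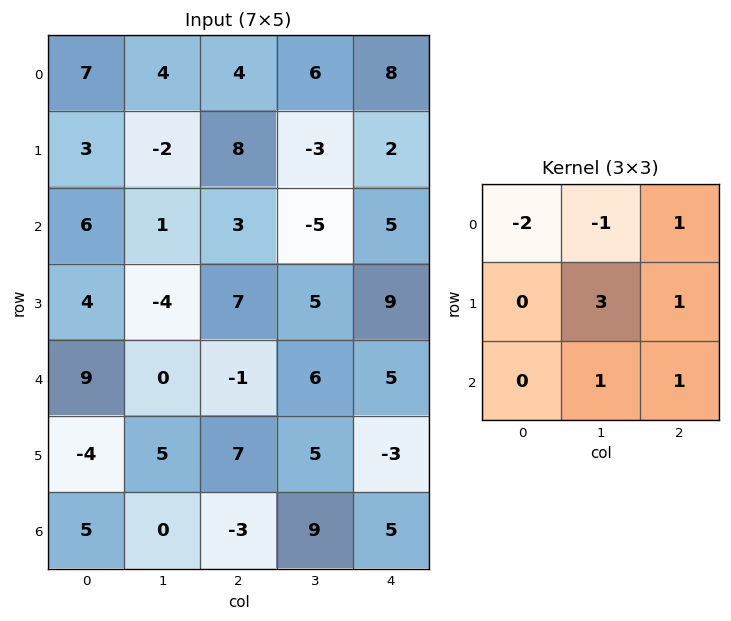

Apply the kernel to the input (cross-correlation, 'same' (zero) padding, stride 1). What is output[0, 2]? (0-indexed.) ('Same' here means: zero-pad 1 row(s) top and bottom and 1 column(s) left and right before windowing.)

23

The receptive field on the zero-padded input at this output position is [0 0 0 / 4 4 6 / -2 8 -3]. Elementwise product with the kernel and sum: 0·-2 + 0·-1 + 0·1 + 4·3 + 6·1 + 8·1 + -3·1.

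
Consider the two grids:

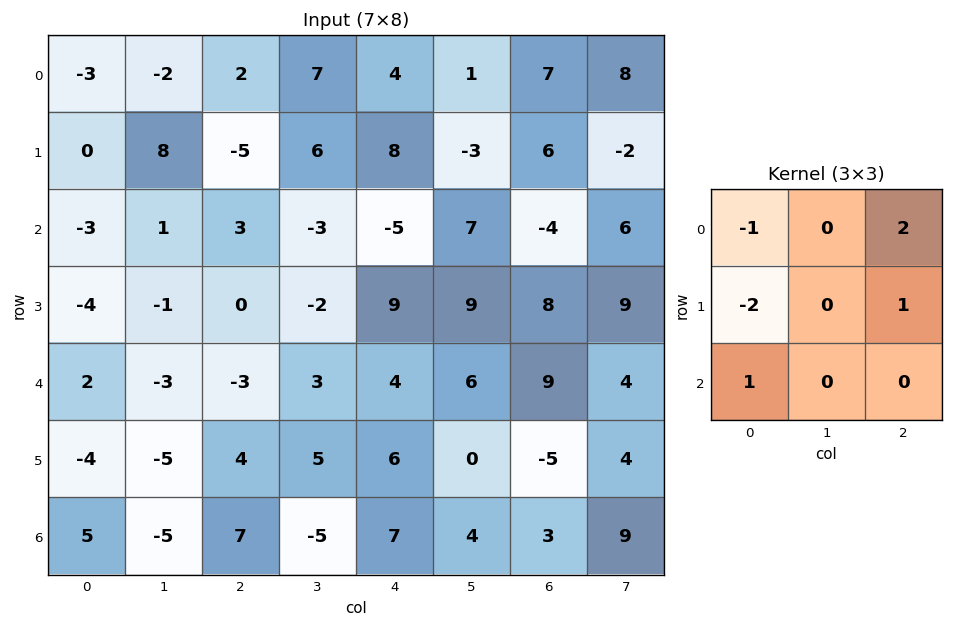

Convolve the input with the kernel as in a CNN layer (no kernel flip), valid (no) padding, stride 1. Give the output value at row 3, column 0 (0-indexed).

The receptive field on the input at this output position is [-4 -1 0 / 2 -3 -3 / -4 -5 4]. Elementwise product with the kernel and sum: -4·-1 + 0·2 + 2·-2 + -3·1 + -4·1.

-7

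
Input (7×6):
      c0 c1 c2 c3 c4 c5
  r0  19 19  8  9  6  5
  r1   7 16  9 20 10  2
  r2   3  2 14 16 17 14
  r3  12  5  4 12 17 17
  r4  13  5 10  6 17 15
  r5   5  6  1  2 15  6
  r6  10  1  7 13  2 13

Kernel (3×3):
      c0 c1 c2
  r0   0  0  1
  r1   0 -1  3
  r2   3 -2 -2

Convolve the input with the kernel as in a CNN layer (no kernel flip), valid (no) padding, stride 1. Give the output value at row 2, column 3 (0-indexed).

2

The receptive field on the input at this output position is [16 17 14 / 12 17 17 / 6 17 15]. Elementwise product with the kernel and sum: 14·1 + 17·-1 + 17·3 + 6·3 + 17·-2 + 15·-2.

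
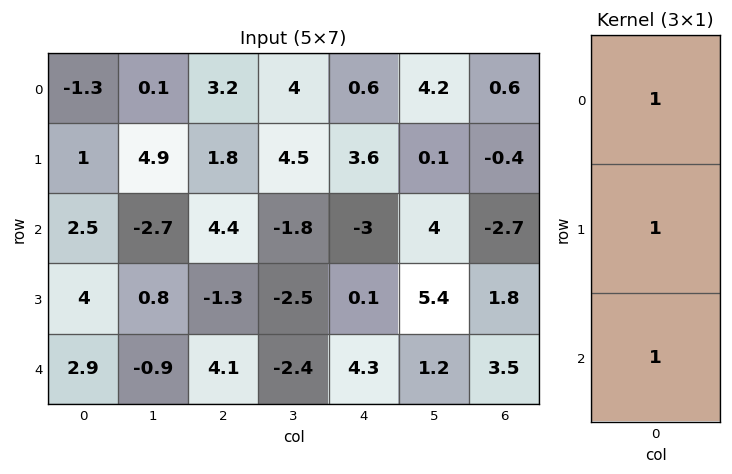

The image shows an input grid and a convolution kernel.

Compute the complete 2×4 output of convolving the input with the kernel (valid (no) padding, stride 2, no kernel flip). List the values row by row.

Output[0,0]: The receptive field on the input at this output position is [-1.3 / 1 / 2.5]. Elementwise product with the kernel and sum: -1.3·1 + 1·1 + 2.5·1.

2.2 9.4 1.2 -2.5
9.4 7.2 1.4 2.6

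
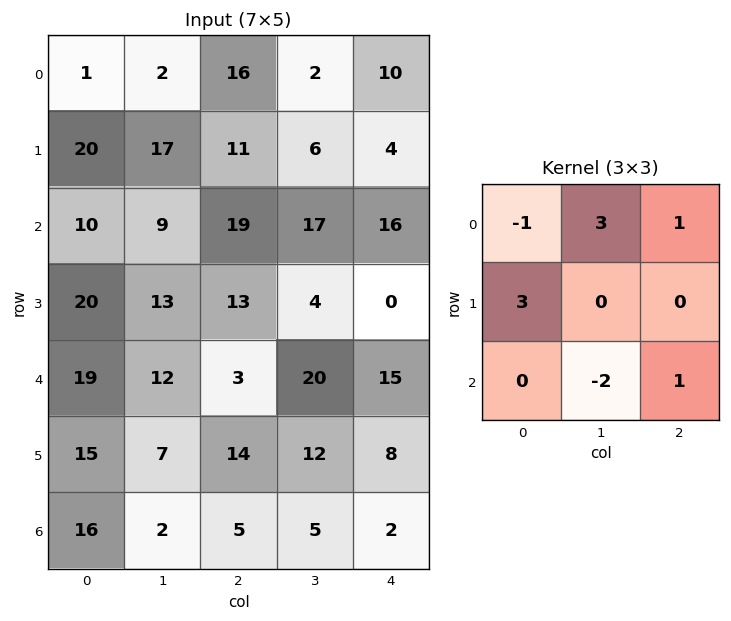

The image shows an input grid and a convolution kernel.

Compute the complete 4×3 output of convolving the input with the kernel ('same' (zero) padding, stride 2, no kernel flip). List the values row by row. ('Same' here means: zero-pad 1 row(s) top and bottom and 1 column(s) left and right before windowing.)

-23 -10 -2
50 27 57
50 50 40
52 53 27

Output[0,0]: The receptive field on the zero-padded input at this output position is [0 0 0 / 0 1 2 / 0 20 17]. Elementwise product with the kernel and sum: 0·-1 + 0·3 + 0·1 + 0·3 + 20·-2 + 17·1.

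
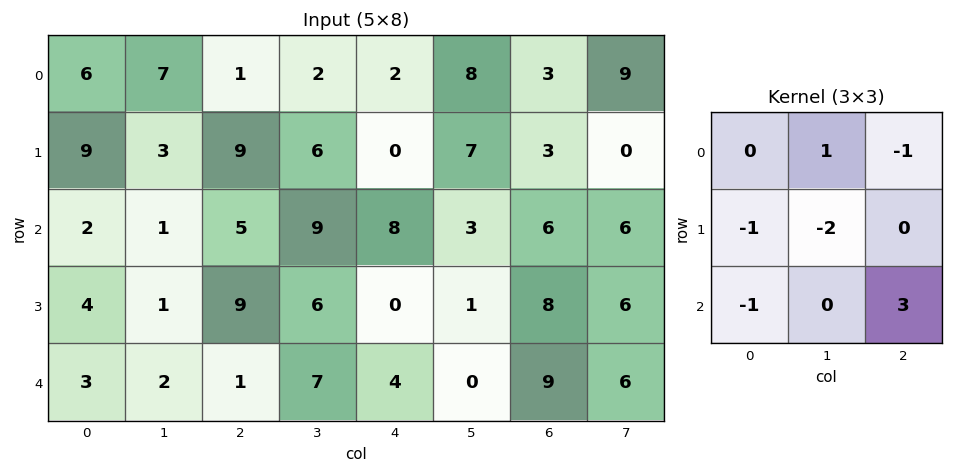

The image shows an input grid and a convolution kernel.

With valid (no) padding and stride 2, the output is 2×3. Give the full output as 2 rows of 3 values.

Output[0,0]: The receptive field on the input at this output position is [6 7 1 / 9 3 9 / 2 1 5]. Elementwise product with the kernel and sum: 7·1 + 1·-1 + 9·-1 + 3·-2 + 2·-1 + 5·3.

4 -2 1
-10 -9 18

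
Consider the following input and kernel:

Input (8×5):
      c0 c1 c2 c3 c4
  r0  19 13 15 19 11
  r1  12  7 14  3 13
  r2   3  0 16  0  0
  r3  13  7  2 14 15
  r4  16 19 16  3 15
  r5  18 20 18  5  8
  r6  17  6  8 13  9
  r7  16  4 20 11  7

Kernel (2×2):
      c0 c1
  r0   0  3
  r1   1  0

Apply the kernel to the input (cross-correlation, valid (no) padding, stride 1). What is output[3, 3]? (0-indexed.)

The receptive field on the input at this output position is [14 15 / 3 15]. Elementwise product with the kernel and sum: 15·3 + 3·1.

48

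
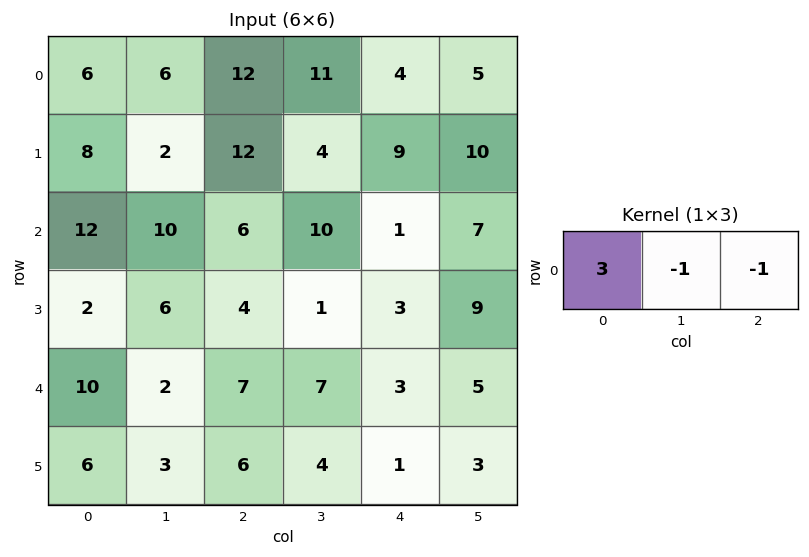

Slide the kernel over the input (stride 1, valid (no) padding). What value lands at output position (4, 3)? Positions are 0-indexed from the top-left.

The receptive field on the input at this output position is [7 3 5]. Elementwise product with the kernel and sum: 7·3 + 3·-1 + 5·-1.

13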